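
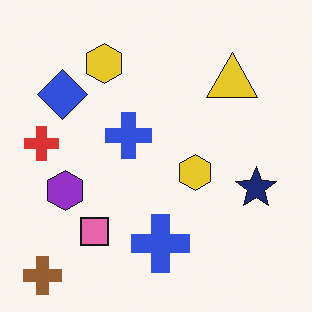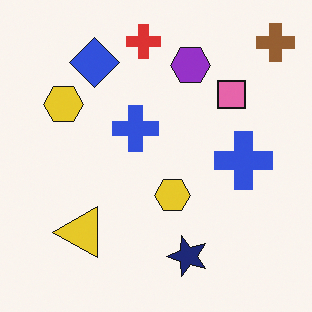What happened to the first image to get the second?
The second image is the first transposed (reflected across the top-left ↔ bottom-right diagonal).

Shapes have swapped their row and column positions — what was in the top-right is now in the bottom-left — a diagonal reflection.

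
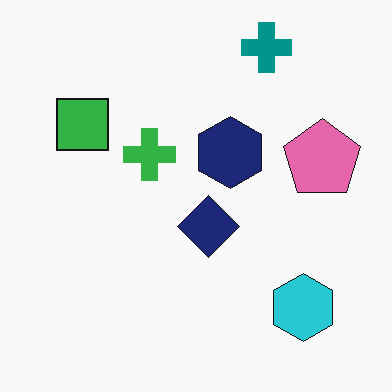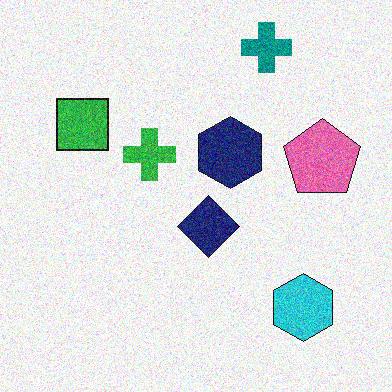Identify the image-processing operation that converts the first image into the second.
The second image is the first degraded with moderate additive noise.

Random speckle covers the whole image, including the flat background.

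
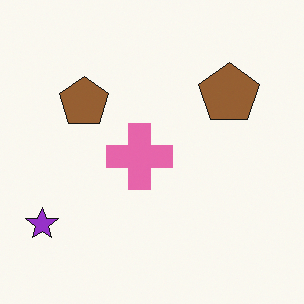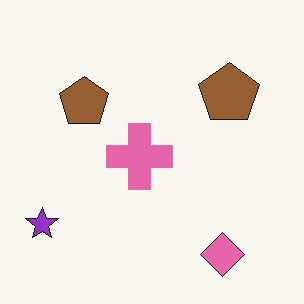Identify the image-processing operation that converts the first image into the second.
The second image is the first overlaid with an additional pink diamond.

A pink diamond appears in the second image that is absent from the first.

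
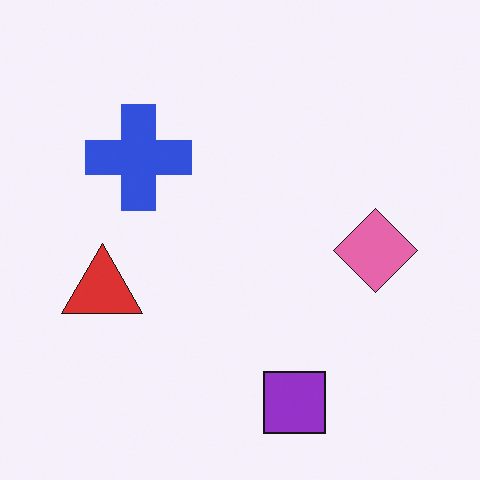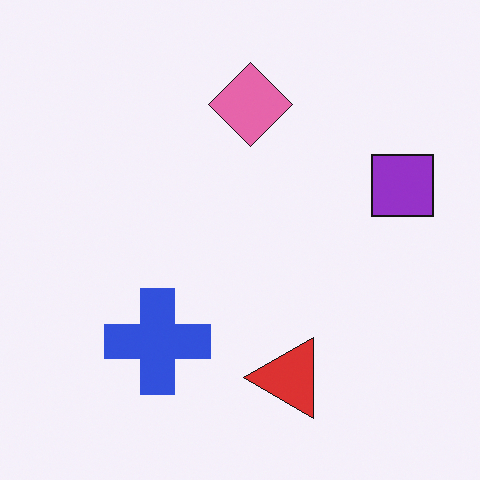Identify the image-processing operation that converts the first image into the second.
It was rotated 90° counter-clockwise.

The purple square sits in the bottom of the first image and the right of the second — consistent with a whole-image 90° counter-clockwise rotation.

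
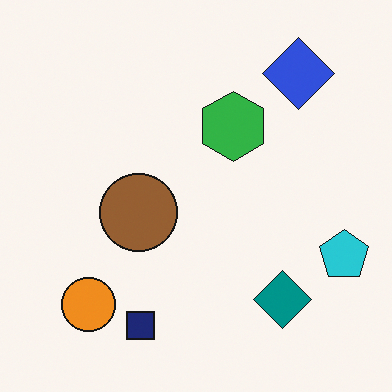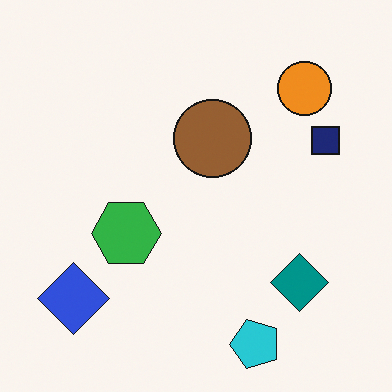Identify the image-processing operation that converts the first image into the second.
This is the original image transposed (reflected across the top-left ↔ bottom-right diagonal).

Shapes have swapped their row and column positions — what was in the top-right is now in the bottom-left — a diagonal reflection.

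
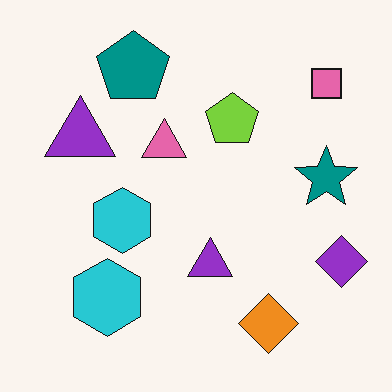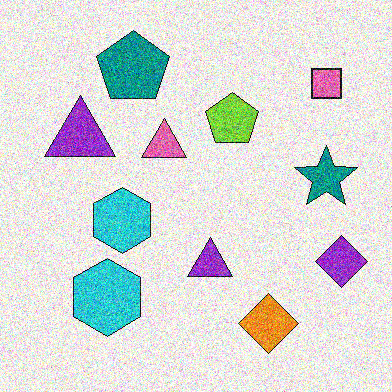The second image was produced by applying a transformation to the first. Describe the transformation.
Degraded with strong gaussian noise.

Random speckle covers the whole image, including the flat background.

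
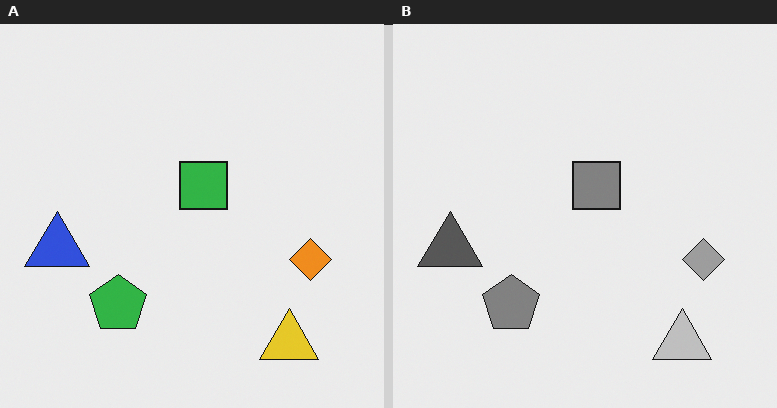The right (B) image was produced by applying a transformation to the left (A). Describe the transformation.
Converted to grayscale.

All color is removed — every shape is now a shade of grey.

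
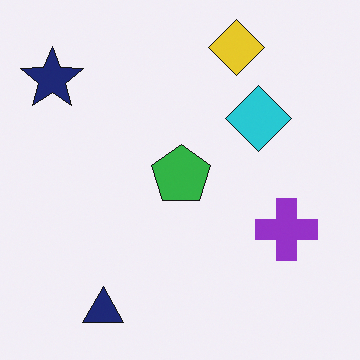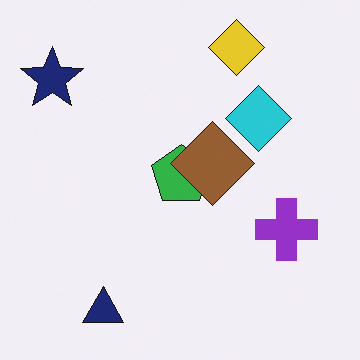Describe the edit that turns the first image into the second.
The second image is the first overlaid with an additional brown diamond.

A brown diamond appears in the second image that is absent from the first.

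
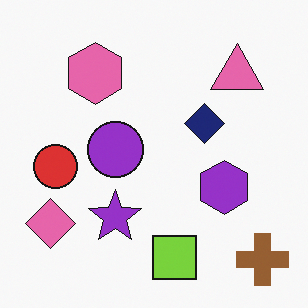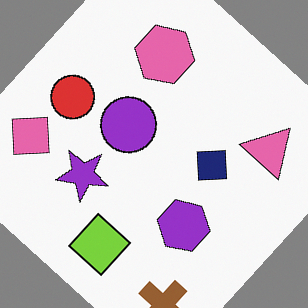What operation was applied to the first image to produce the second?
Rotated clockwise by a large amount — several tens of degrees.

Every shape is tilted by the same angle and the image corners show triangular fill wedges — a whole-image rotation by a non-right angle.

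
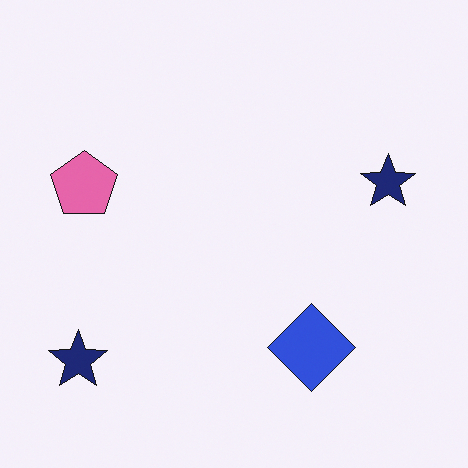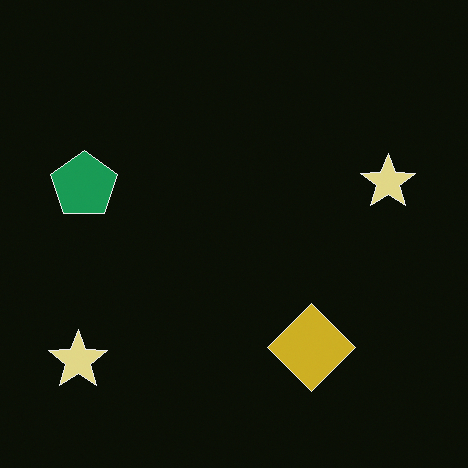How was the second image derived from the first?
The image was color-inverted (negative).

The light background has become dark and every shape's color is its complement — a photographic negative.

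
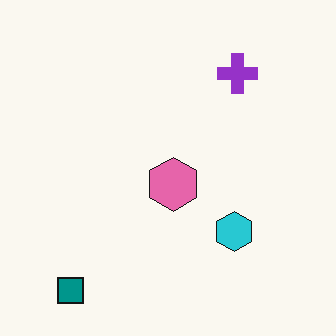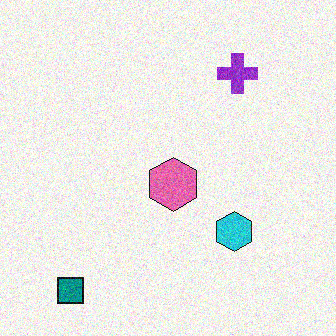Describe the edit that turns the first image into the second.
This is the original image degraded with moderate additive noise.

Random speckle covers the whole image, including the flat background.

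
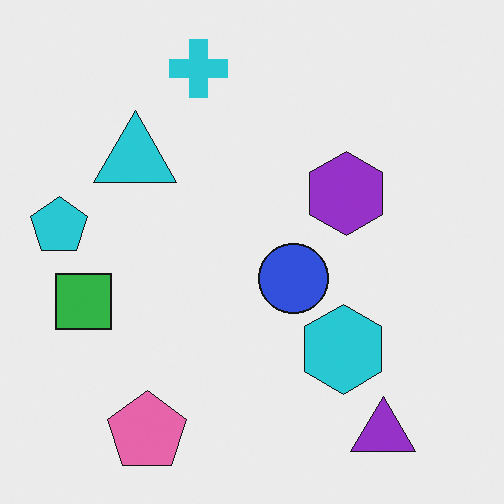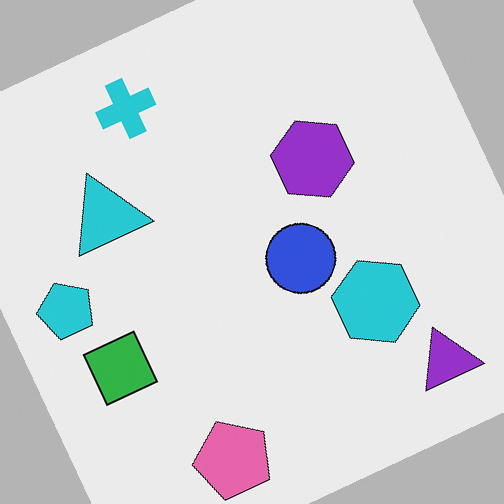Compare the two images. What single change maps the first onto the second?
The second image is the first rotated counter-clockwise by a clearly visible amount.

Every shape is tilted by the same angle and the image corners show triangular fill wedges — a whole-image rotation by a non-right angle.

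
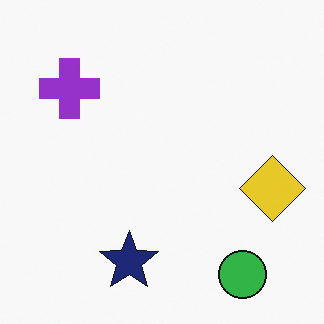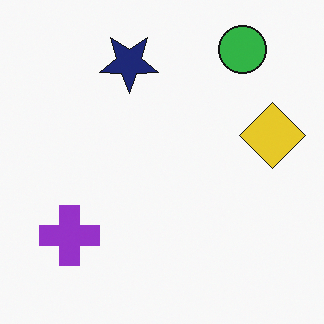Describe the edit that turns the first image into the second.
The image was flipped vertically (top ↔ bottom).

The green circle is in the bottom-right of the first image and the top-right of the second — shapes on opposite sides of the horizontal midline have swapped in a mirror flip.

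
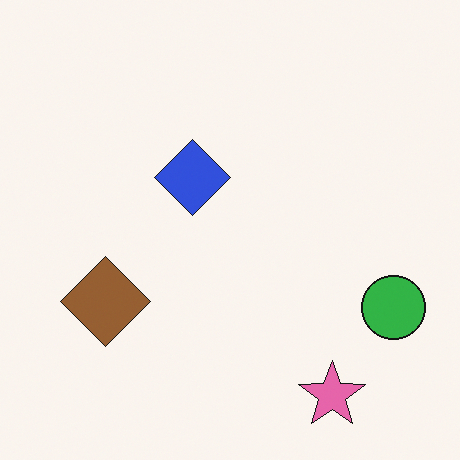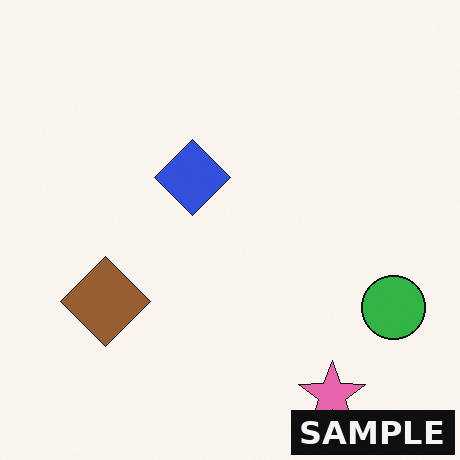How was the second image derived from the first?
The transformation is: watermarked with the text "SAMPLE" in the lower-right corner.

A dark label reading "SAMPLE" appears in the lower-right corner.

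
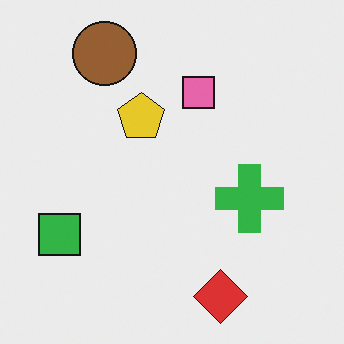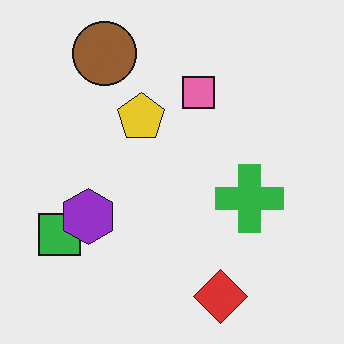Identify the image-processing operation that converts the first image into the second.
It was overlaid with an additional purple hexagon.

A purple hexagon appears in the second image that is absent from the first.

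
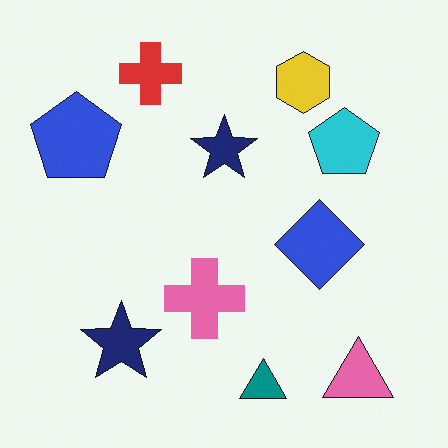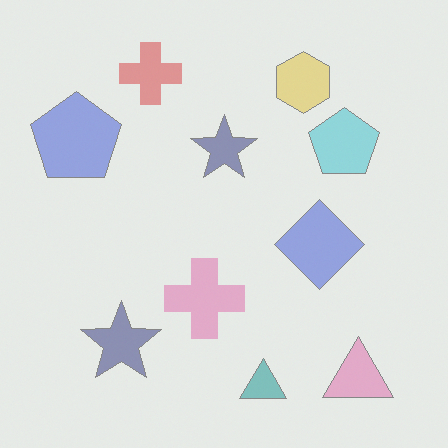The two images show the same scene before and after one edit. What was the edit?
It was washed out (contrast reduced).

Tones are pushed toward mid-grey across the whole image — a global contrast change.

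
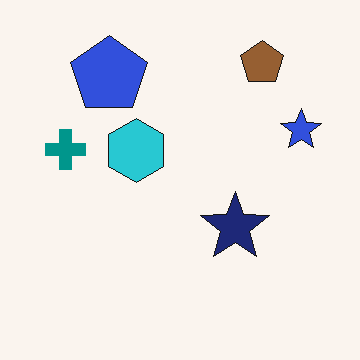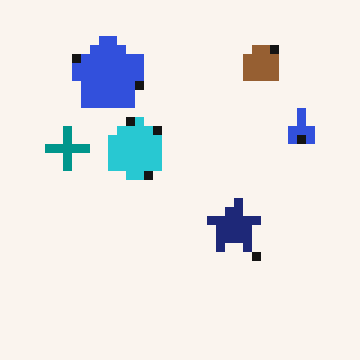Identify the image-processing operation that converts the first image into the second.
It was heavily pixelated into large blocks.

Shapes are reduced to large square blocks; fine edges and outlines are lost — a downscale-then-upscale (mosaic) effect.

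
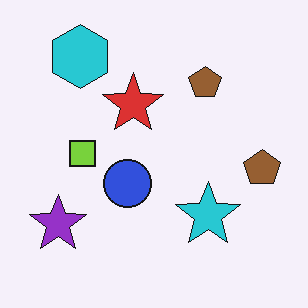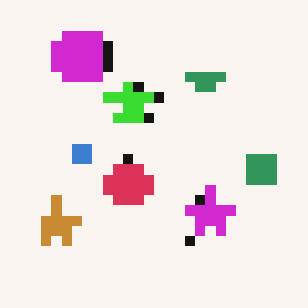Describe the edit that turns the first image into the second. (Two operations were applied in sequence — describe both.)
This is the original image hue-shifted noticeably, then coarsely pixelated.

Every shape's color has rotated by the same amount around the hue wheel — a uniform hue shift. Shapes are reduced to large square blocks; fine edges and outlines are lost — a downscale-then-upscale (mosaic) effect.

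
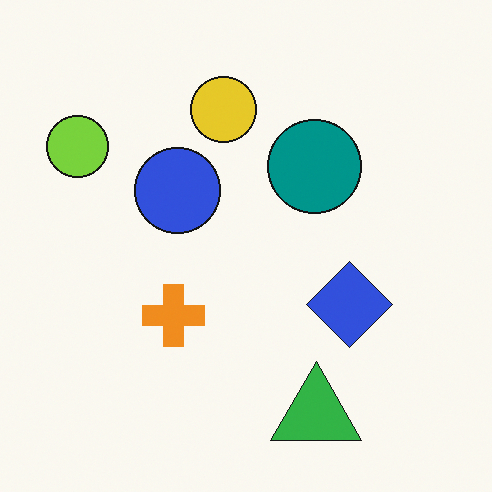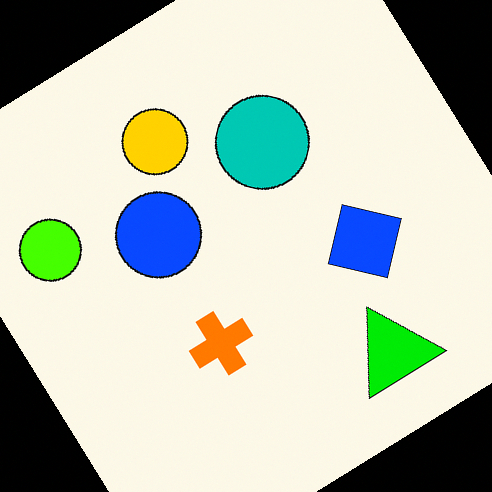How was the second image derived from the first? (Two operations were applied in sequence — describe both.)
This is the original image made much more vivid (saturation change), then rotated counter-clockwise by a large amount — several tens of degrees.

All colors are more vivid — a global saturation change. Every shape is tilted by the same angle and the image corners show triangular fill wedges — a whole-image rotation by a non-right angle.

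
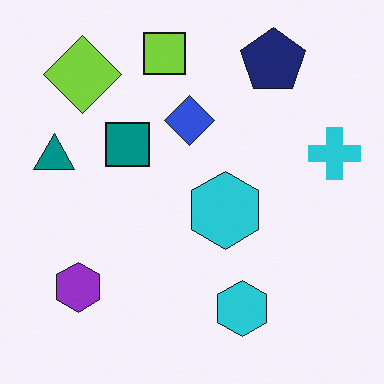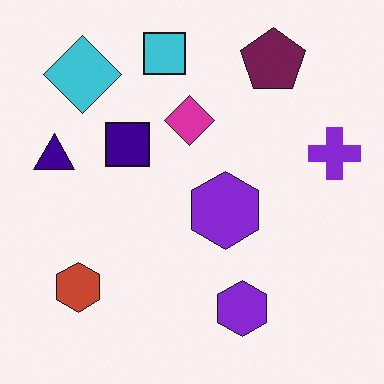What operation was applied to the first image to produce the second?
It was hue-shifted by a moderate amount.

Every shape's color has rotated by the same amount around the hue wheel — a uniform hue shift.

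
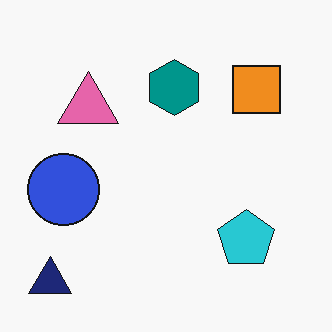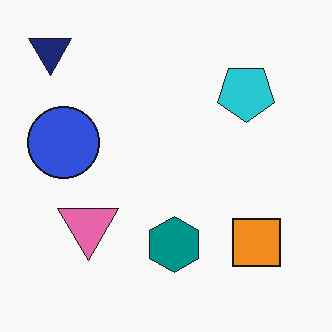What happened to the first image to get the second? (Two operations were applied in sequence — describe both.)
The transformation is: flipped vertically (top ↔ bottom), then given moderate JPEG compression.

The navy triangle is in the bottom-left of the first image and the top-left of the second — shapes on opposite sides of the horizontal midline have swapped in a mirror flip. Blocky 8×8 compression artifacts appear around shape edges and the flat background shows ringing — characteristic JPEG degradation.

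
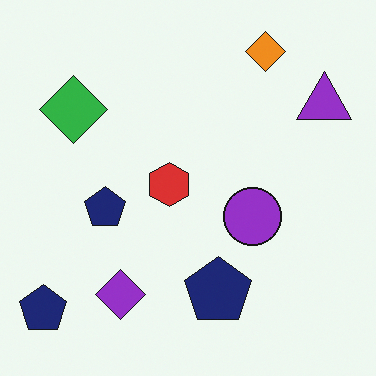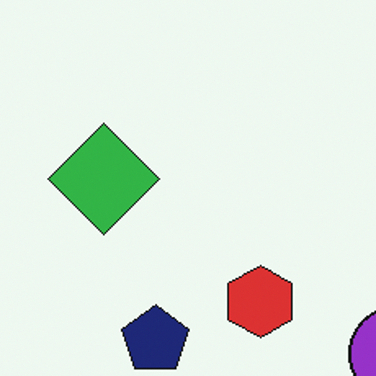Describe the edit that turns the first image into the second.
Cropped to a noticeably smaller region and rescaled.

The visible shapes are larger and the field of view is narrower; shapes near the original edges may be partly or wholly outside the frame — a crop-and-rescale.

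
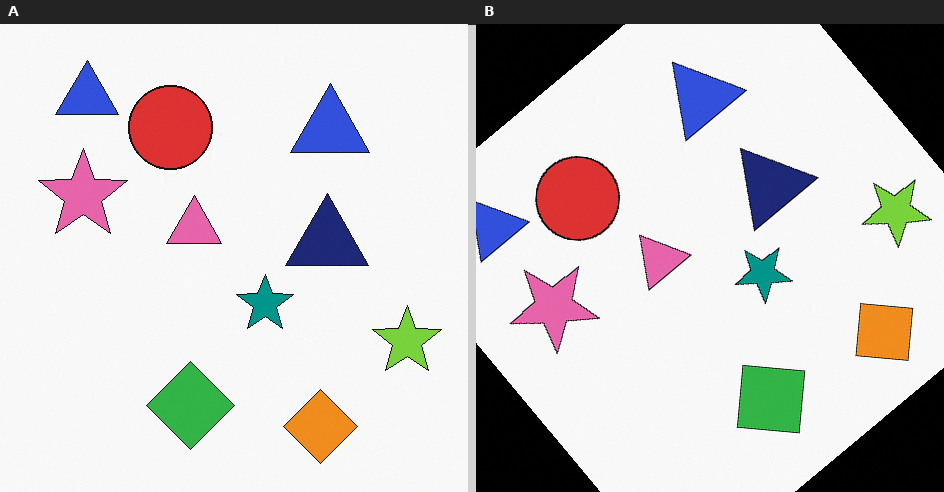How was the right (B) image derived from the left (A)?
The right (B) image is the left (A) rotated counter-clockwise by a large amount — several tens of degrees.

Every shape is tilted by the same angle and the image corners show triangular fill wedges — a whole-image rotation by a non-right angle.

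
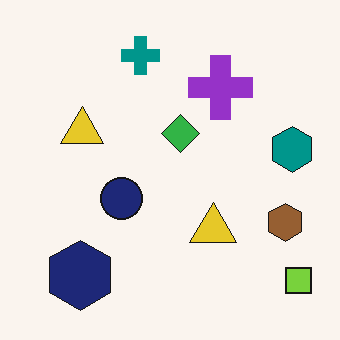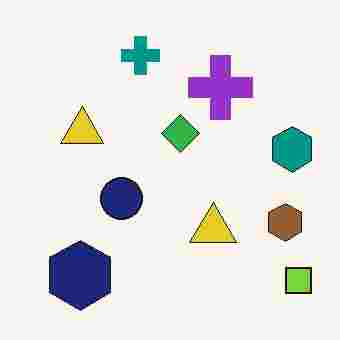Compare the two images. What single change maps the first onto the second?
The transformation is: heavily JPEG-compressed with obvious blocking artifacts.

Blocky 8×8 compression artifacts appear around shape edges and the flat background shows ringing — characteristic JPEG degradation.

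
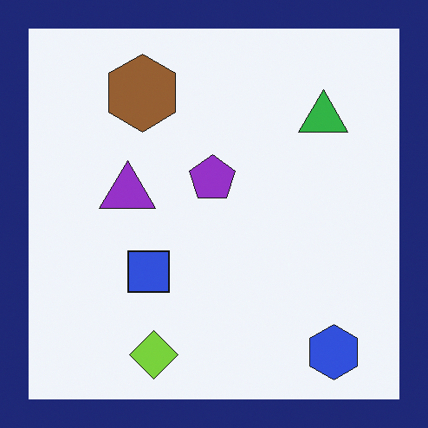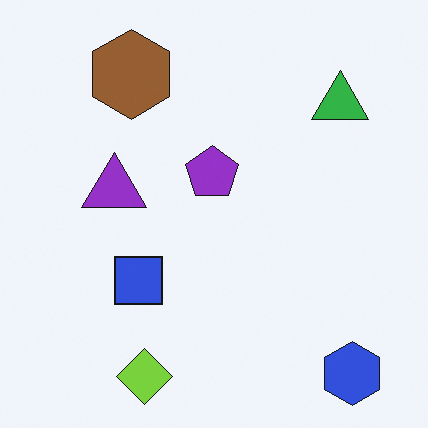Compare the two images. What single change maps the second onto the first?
It was framed with a navy border.

A solid navy frame runs around the edge of the first image, with the content slightly shrunk inside it.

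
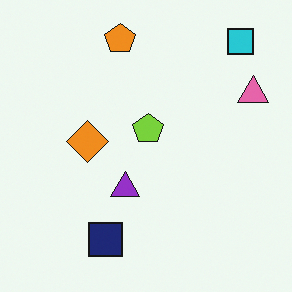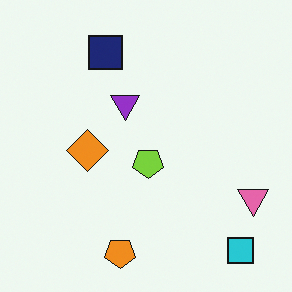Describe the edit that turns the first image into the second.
This is the original image flipped vertically (top ↔ bottom).

The orange pentagon is in the top of the first image and the bottom of the second — shapes on opposite sides of the horizontal midline have swapped in a mirror flip.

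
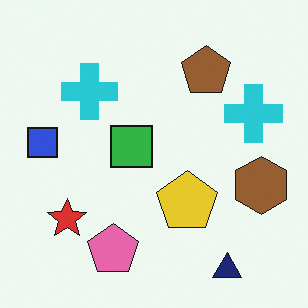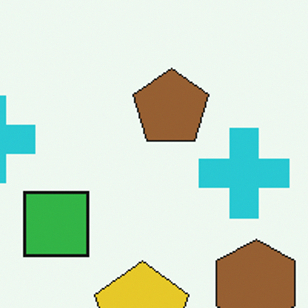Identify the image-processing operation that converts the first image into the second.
The transformation is: cropped slightly and scaled back up.

The visible shapes are larger and the field of view is narrower; shapes near the original edges may be partly or wholly outside the frame — a crop-and-rescale.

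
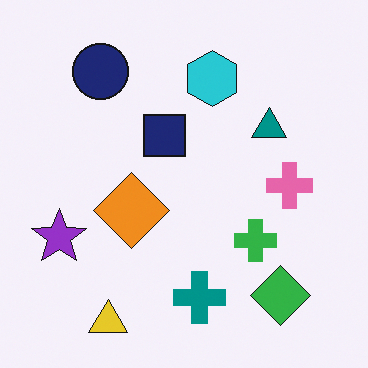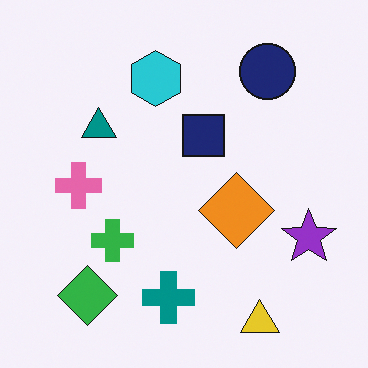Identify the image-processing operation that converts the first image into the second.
It was flipped horizontally (left ↔ right).

The purple star is in the left of the first image and the right of the second — shapes on opposite sides of the vertical midline have swapped in a mirror flip.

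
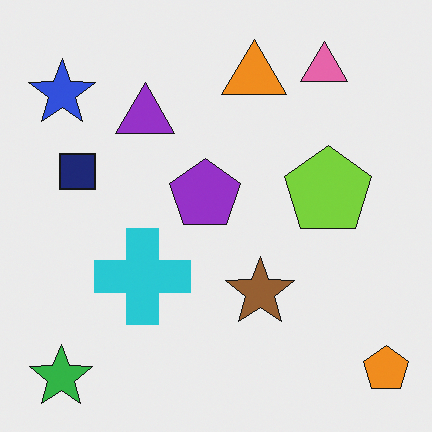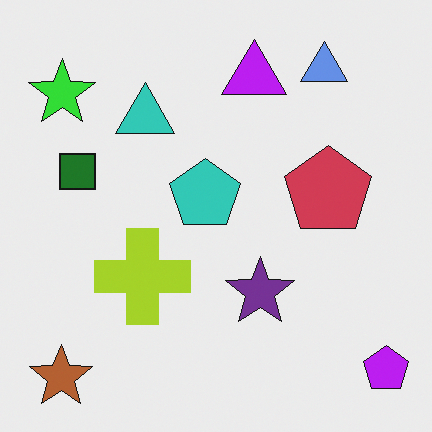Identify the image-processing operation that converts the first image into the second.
The image was hue-shifted by a large amount.

Every shape's color has rotated by the same amount around the hue wheel — a uniform hue shift.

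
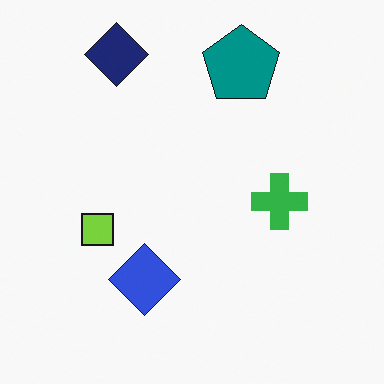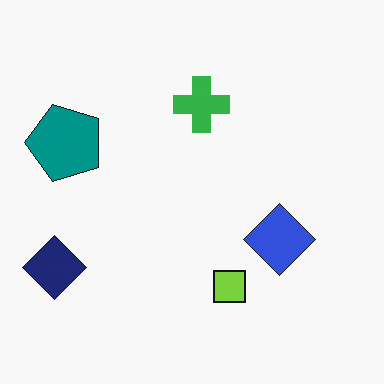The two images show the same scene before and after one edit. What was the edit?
It was rotated 90° counter-clockwise.

The navy diamond sits in the top-left of the first image and the bottom-left of the second — consistent with a whole-image 90° counter-clockwise rotation.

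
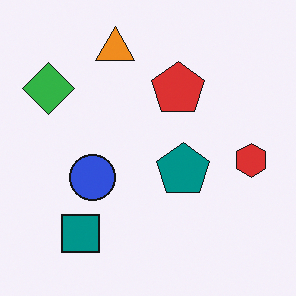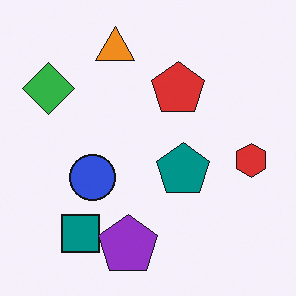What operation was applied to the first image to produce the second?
The transformation is: overlaid with an additional purple pentagon.

A purple pentagon appears in the second image that is absent from the first.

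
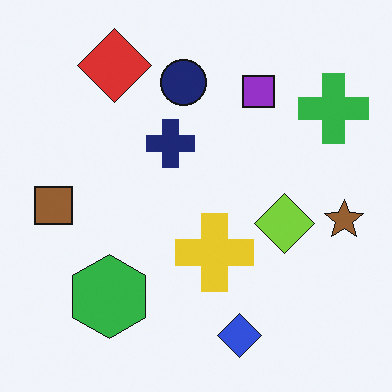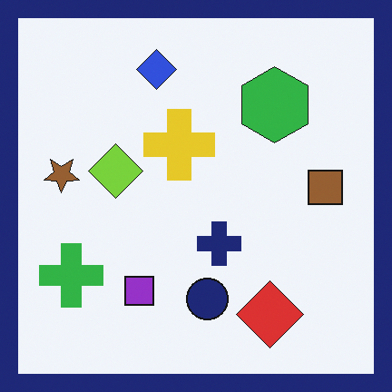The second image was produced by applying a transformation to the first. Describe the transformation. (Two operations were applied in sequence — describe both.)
The image was rotated 180°, then framed with a navy border.

The green cross sits in the top-right of the first image and the bottom-left of the second — consistent with a whole-image 180° rotation. A solid navy frame runs around the edge of the second image, with the content slightly shrunk inside it.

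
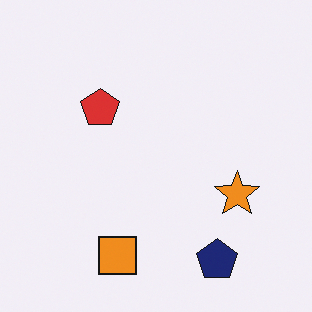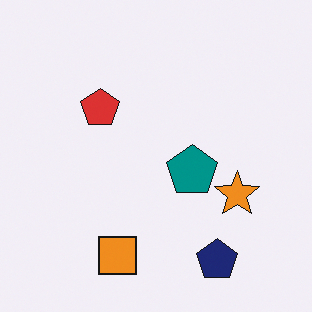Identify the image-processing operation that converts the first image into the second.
It was overlaid with an additional teal pentagon.

A teal pentagon appears in the second image that is absent from the first.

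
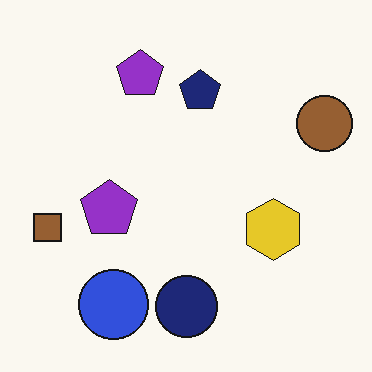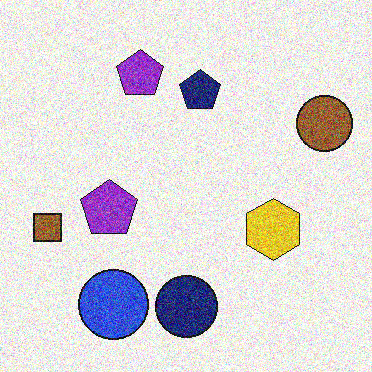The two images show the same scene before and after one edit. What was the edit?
The image was degraded with strong gaussian noise.

Random speckle covers the whole image, including the flat background.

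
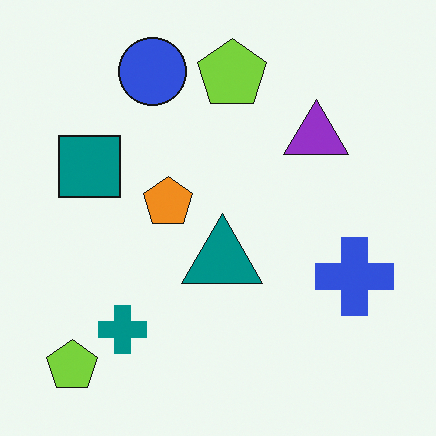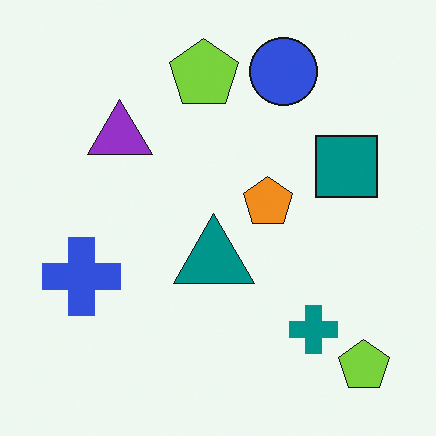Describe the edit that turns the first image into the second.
Flipped horizontally (left ↔ right).

The blue cross is in the right of the first image and the left of the second — shapes on opposite sides of the vertical midline have swapped in a mirror flip.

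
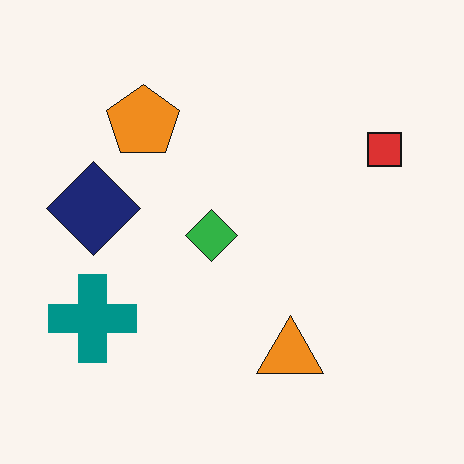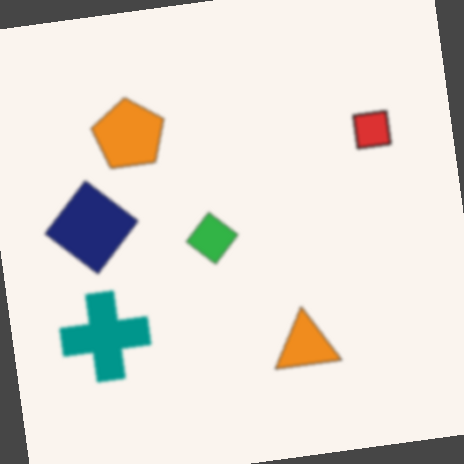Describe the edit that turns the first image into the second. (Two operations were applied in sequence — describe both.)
It was lightly blurred, then rotated counter-clockwise by a few degrees.

Shape edges and outlines are uniformly softened across the whole image. Every shape is tilted by the same angle and the image corners show triangular fill wedges — a whole-image rotation by a non-right angle.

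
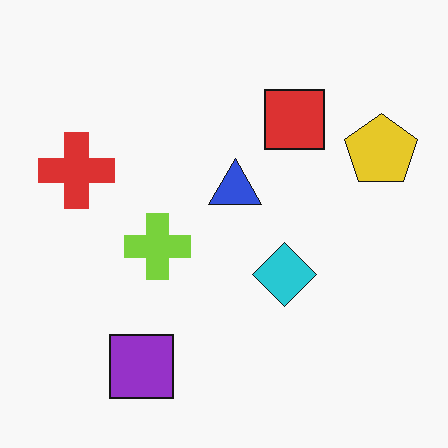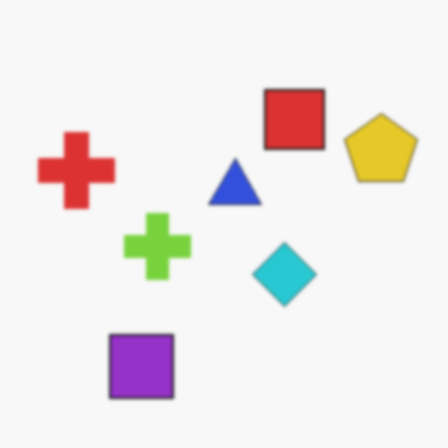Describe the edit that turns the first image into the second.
This is the original image slightly softened.

Shape edges and outlines are uniformly softened across the whole image.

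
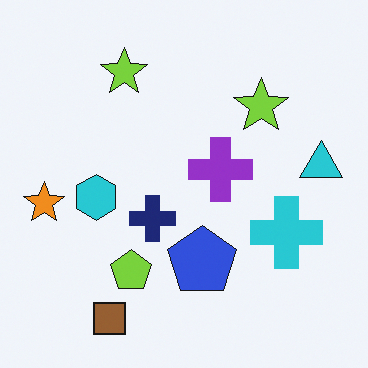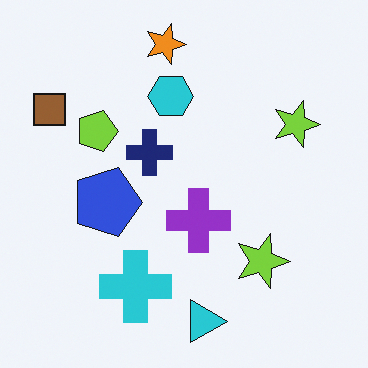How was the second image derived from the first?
The image was rotated 90° clockwise.

The brown square sits in the bottom-left of the first image and the top-left of the second — consistent with a whole-image 90° clockwise rotation.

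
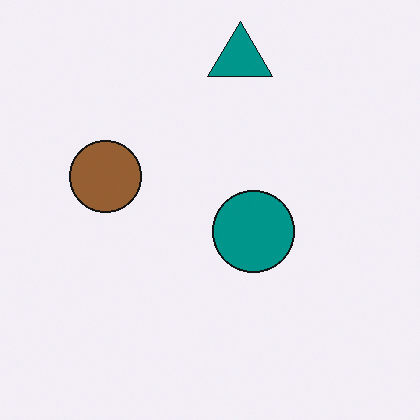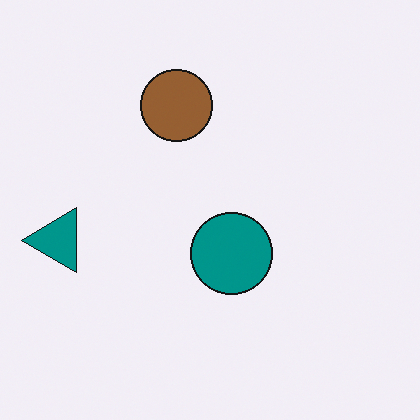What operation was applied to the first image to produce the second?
The second image is the first transposed (reflected across the top-left ↔ bottom-right diagonal).

Shapes have swapped their row and column positions — what was in the top-right is now in the bottom-left — a diagonal reflection.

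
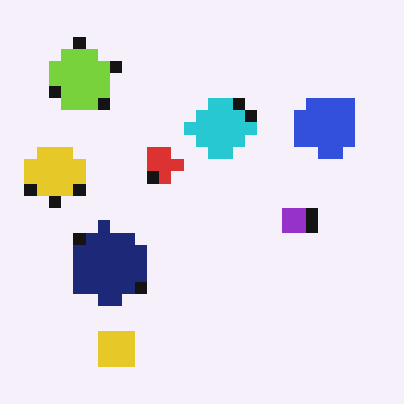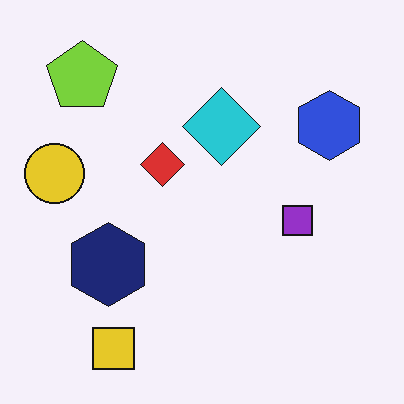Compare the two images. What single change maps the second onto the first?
Heavily pixelated into large blocks.

Shapes are reduced to large square blocks; fine edges and outlines are lost — a downscale-then-upscale (mosaic) effect.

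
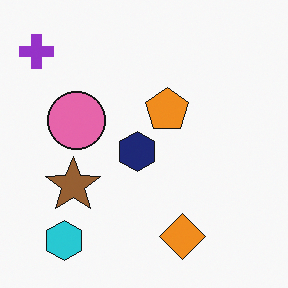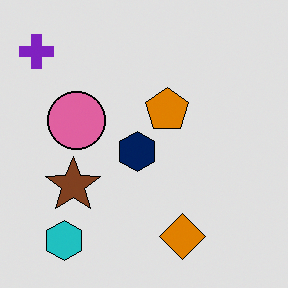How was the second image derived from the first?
It was posterized to a reduced palette.

Each flat color has snapped to a coarser quantized level — most visibly, the near-white background has dropped to a flat grey.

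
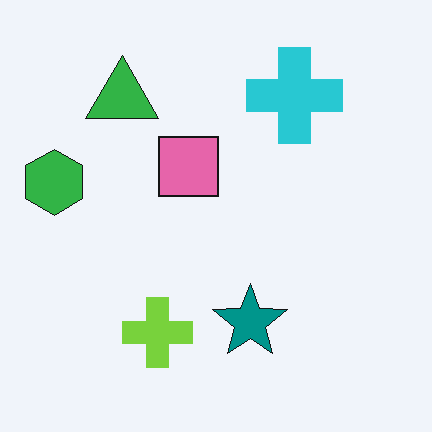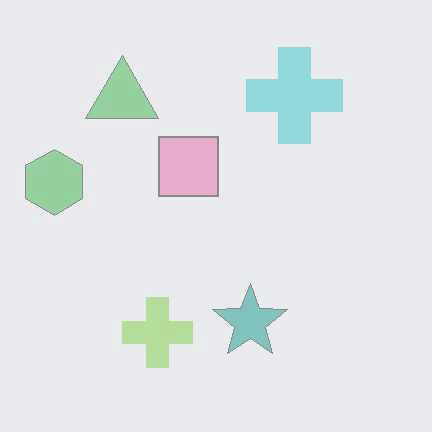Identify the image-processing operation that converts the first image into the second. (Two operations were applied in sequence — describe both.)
The second image is the first heavily JPEG-compressed with obvious blocking artifacts, then washed out (contrast reduced).

Blocky 8×8 compression artifacts appear around shape edges and the flat background shows ringing — characteristic JPEG degradation. Tones are pushed toward mid-grey across the whole image — a global contrast change.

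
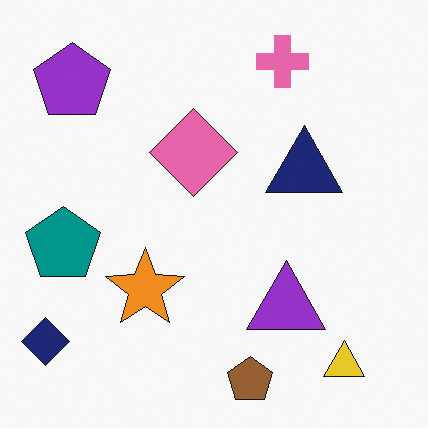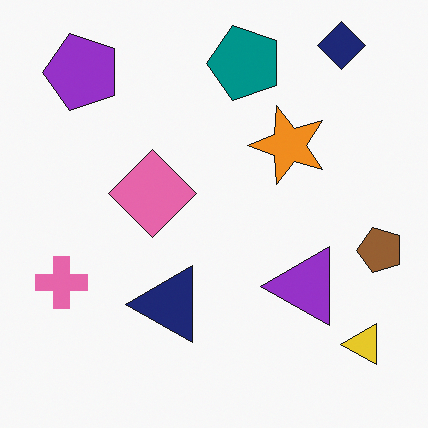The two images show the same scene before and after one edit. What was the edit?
This is the original image transposed (reflected across the top-left ↔ bottom-right diagonal).

Shapes have swapped their row and column positions — what was in the top-right is now in the bottom-left — a diagonal reflection.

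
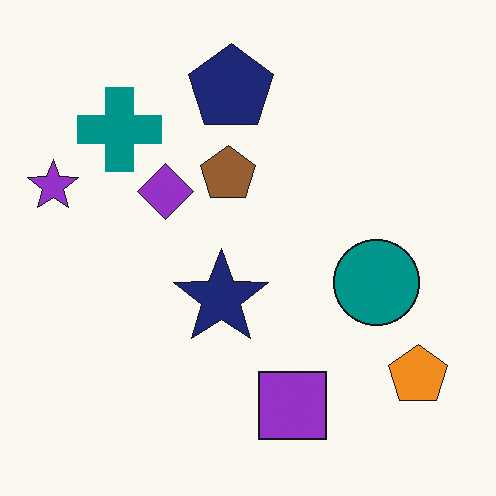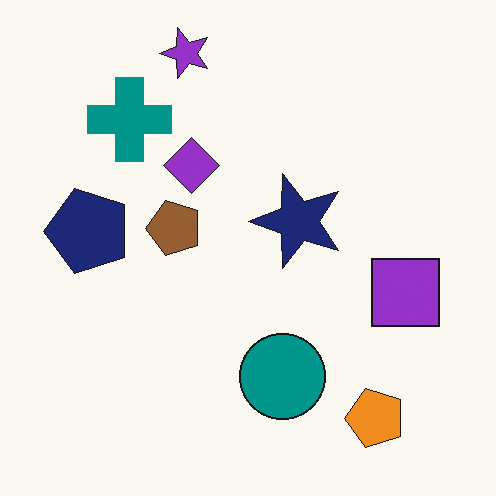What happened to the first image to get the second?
The image was transposed (reflected across the top-left ↔ bottom-right diagonal).

Shapes have swapped their row and column positions — what was in the top-right is now in the bottom-left — a diagonal reflection.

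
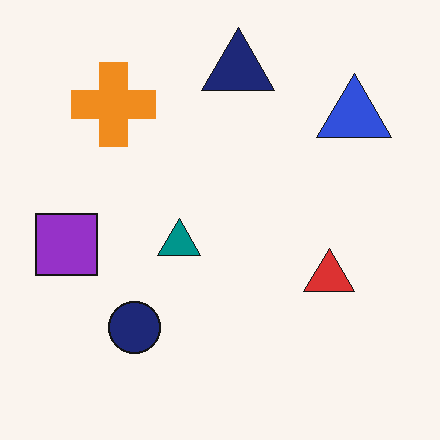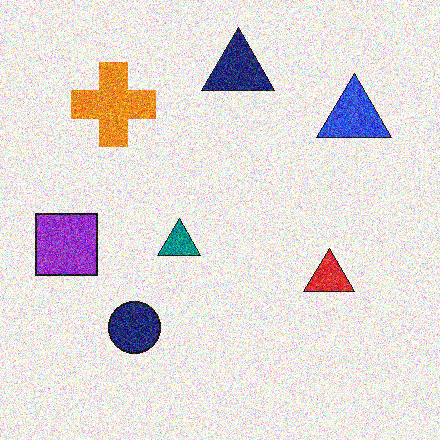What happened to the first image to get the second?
The second image is the first degraded with a thick layer of grain.

Random speckle covers the whole image, including the flat background.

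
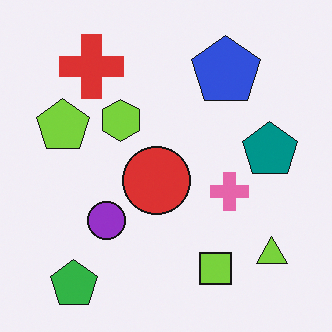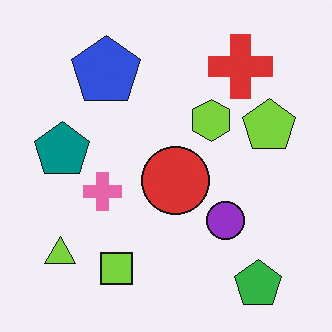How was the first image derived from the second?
The transformation is: flipped horizontally (left ↔ right).

The lime triangle is in the bottom-left of the second image and the bottom-right of the first — shapes on opposite sides of the vertical midline have swapped in a mirror flip.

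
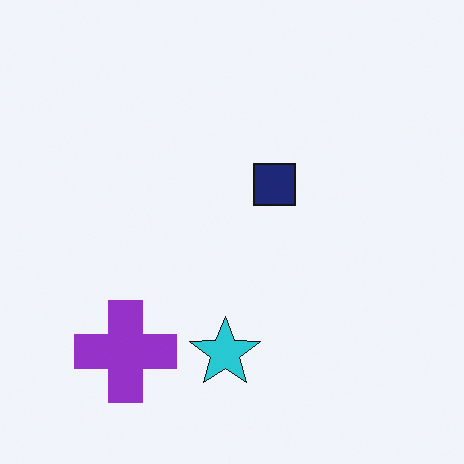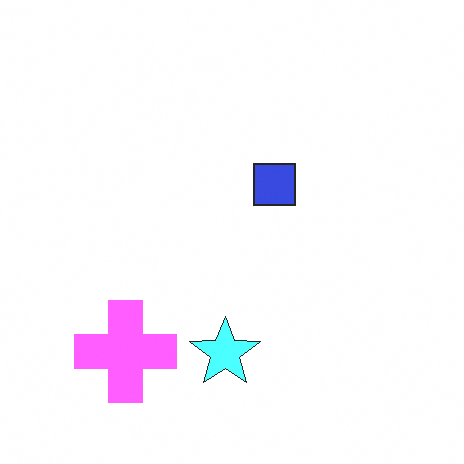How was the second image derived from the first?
The transformation is: noticeably brightened.

Every pixel — background and shapes alike — is uniformly brightened.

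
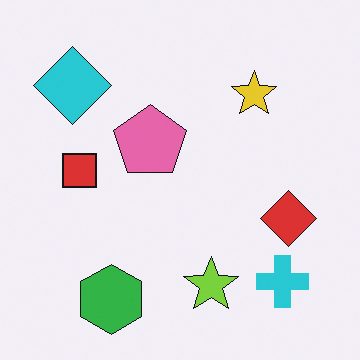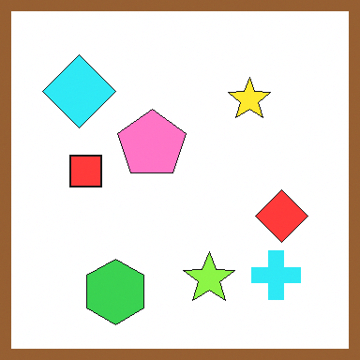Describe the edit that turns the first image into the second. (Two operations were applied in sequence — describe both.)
The transformation is: slightly brightened, then framed with a brown border.

Every pixel — background and shapes alike — is uniformly brightened. A solid brown frame runs around the edge of the second image, with the content slightly shrunk inside it.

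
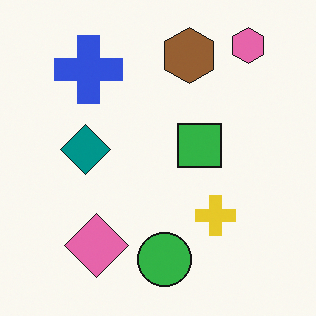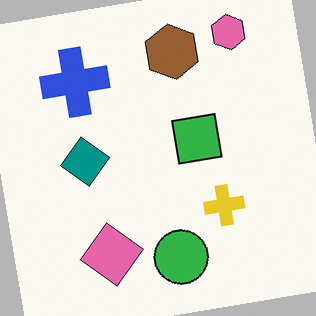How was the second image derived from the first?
This is the original image rotated counter-clockwise by a small amount.

Every shape is tilted by the same angle and the image corners show triangular fill wedges — a whole-image rotation by a non-right angle.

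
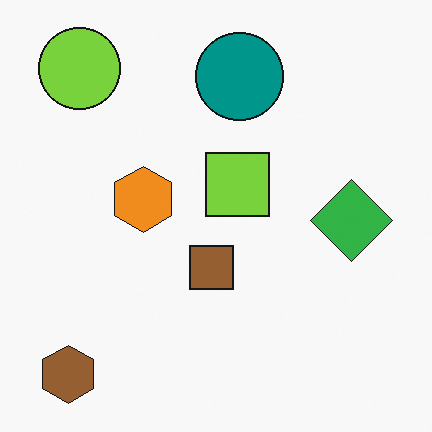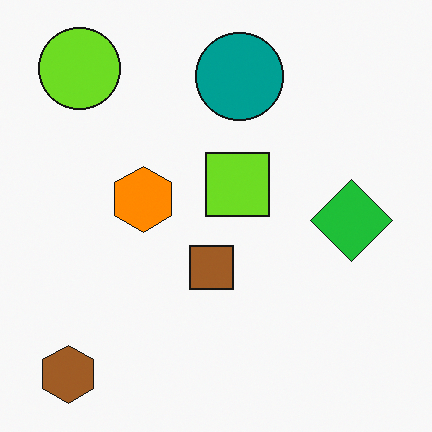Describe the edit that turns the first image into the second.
It was slightly oversaturated.

All colors are more vivid — a global saturation change.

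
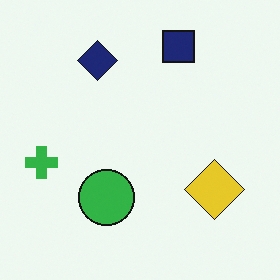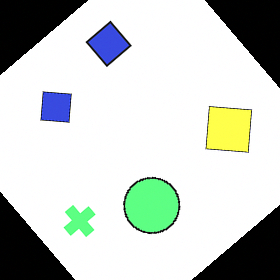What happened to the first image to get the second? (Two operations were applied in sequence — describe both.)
The image was substantially brightened, then rotated counter-clockwise by a large amount — several tens of degrees.

Every pixel — background and shapes alike — is uniformly brightened. Every shape is tilted by the same angle and the image corners show triangular fill wedges — a whole-image rotation by a non-right angle.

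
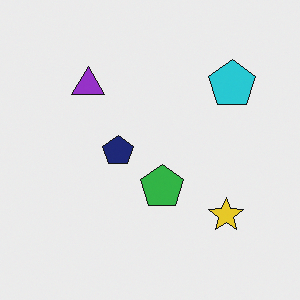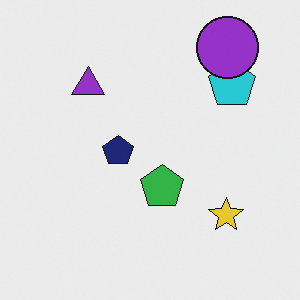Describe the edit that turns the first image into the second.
It was overlaid with an additional purple circle.

A purple circle appears in the second image that is absent from the first.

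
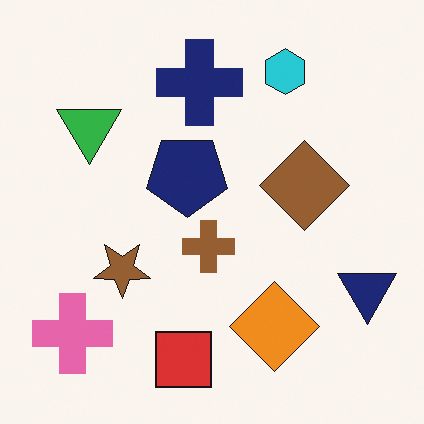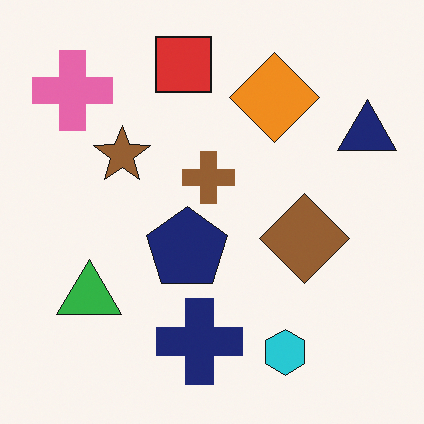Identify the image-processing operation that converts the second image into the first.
This is the original image flipped vertically (top ↔ bottom).

The red square is in the top of the second image and the bottom of the first — shapes on opposite sides of the horizontal midline have swapped in a mirror flip.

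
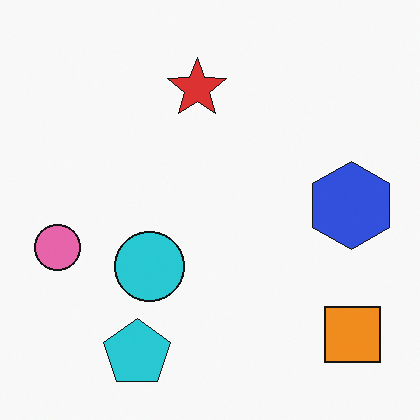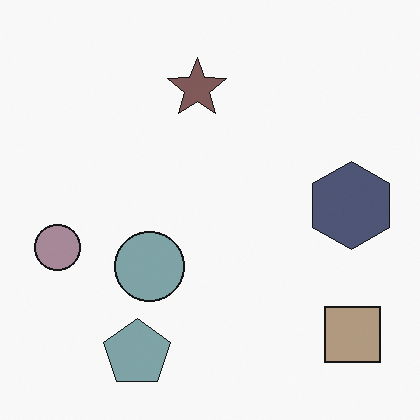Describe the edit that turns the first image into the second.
The transformation is: heavily desaturated.

All colors are more muted and greyish — a global saturation change.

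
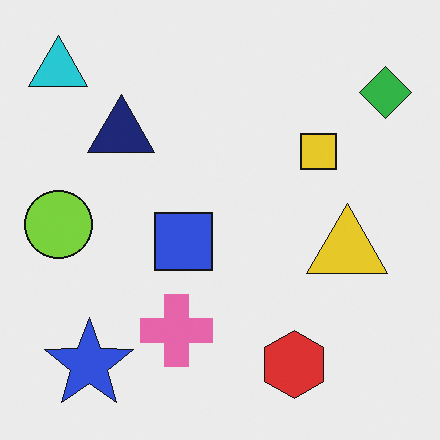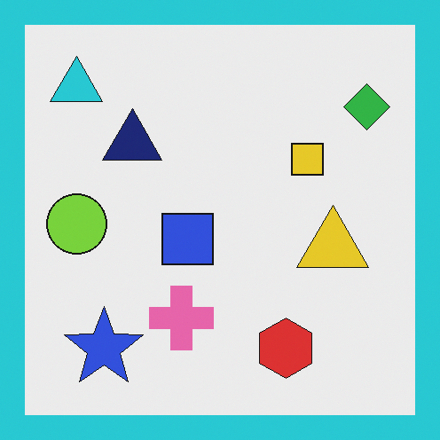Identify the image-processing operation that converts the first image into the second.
The second image is the first framed with a cyan border.

A solid cyan frame runs around the edge of the second image, with the content slightly shrunk inside it.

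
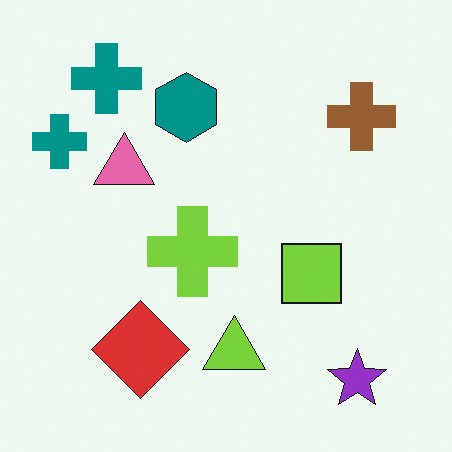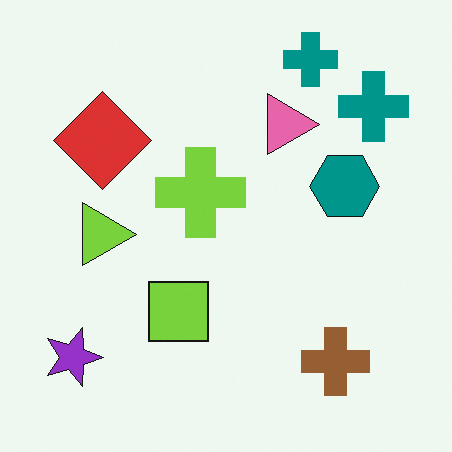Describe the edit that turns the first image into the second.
This is the original image rotated 90° clockwise.

The purple star sits in the bottom-right of the first image and the bottom-left of the second — consistent with a whole-image 90° clockwise rotation.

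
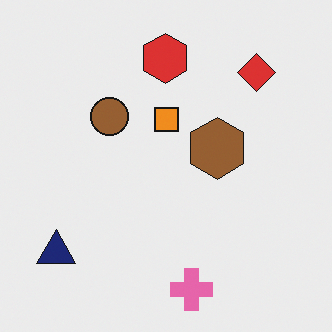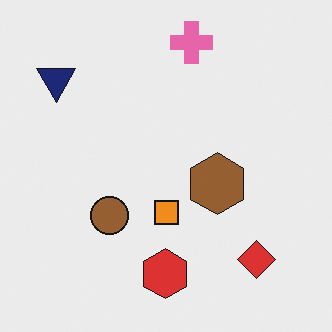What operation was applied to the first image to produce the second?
The transformation is: flipped vertically (top ↔ bottom).

The pink cross is in the bottom of the first image and the top of the second — shapes on opposite sides of the horizontal midline have swapped in a mirror flip.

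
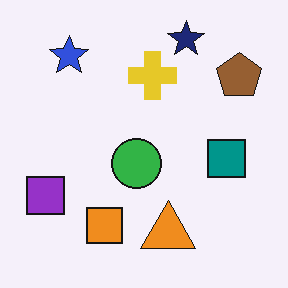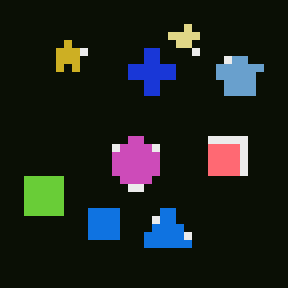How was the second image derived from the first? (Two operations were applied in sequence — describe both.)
Color-inverted (negative), then pixelated into visible square blocks.

The light background has become dark and every shape's color is its complement — a photographic negative. Shapes are reduced to large square blocks; fine edges and outlines are lost — a downscale-then-upscale (mosaic) effect.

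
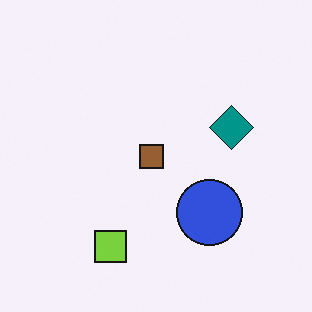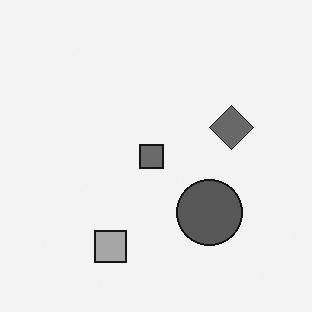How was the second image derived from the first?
Converted to grayscale.

All color is removed — every shape is now a shade of grey.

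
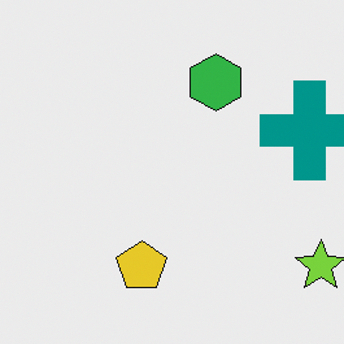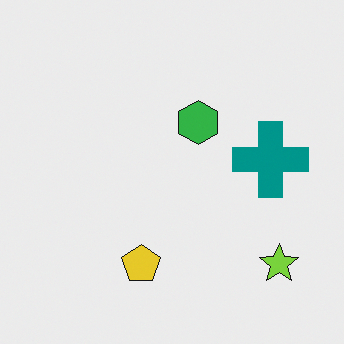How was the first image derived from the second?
The first image is the second cropped slightly and scaled back up.

The visible shapes are larger and the field of view is narrower; shapes near the original edges may be partly or wholly outside the frame — a crop-and-rescale.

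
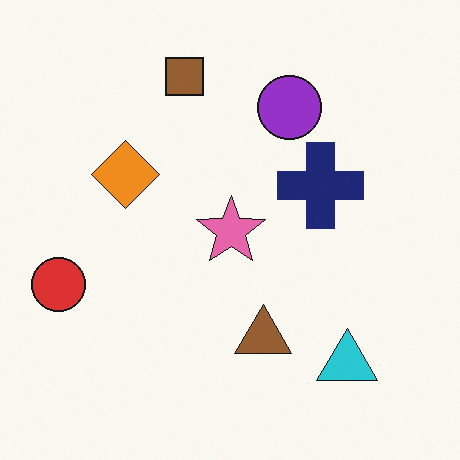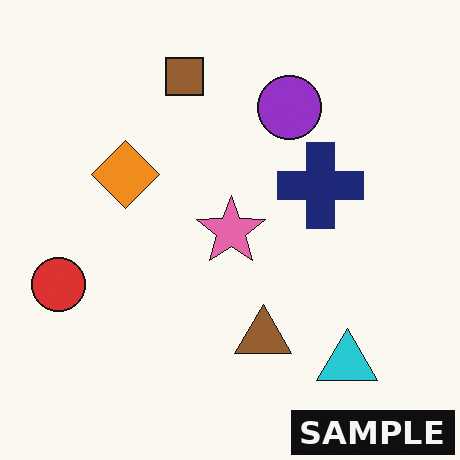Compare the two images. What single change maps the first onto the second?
It was watermarked with the text "SAMPLE" in the lower-right corner.

A dark label reading "SAMPLE" appears in the lower-right corner.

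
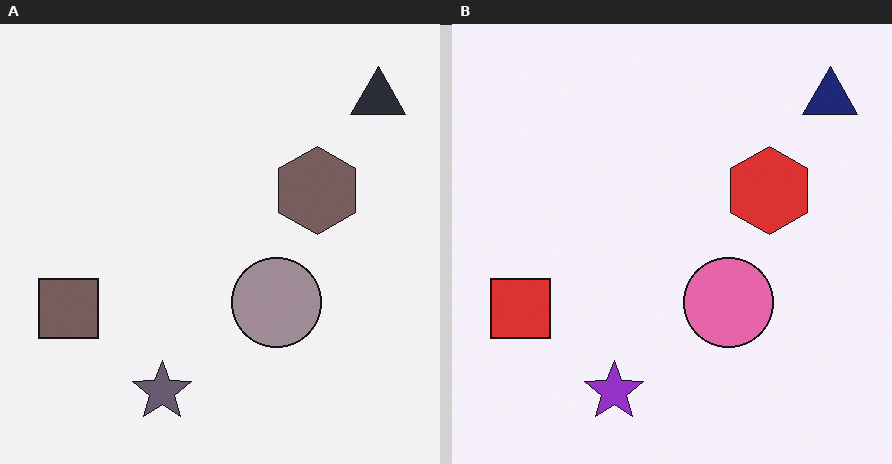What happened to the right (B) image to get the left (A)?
The left (A) image is the right (B) made much more muted (saturation change).

All colors are more muted and greyish — a global saturation change.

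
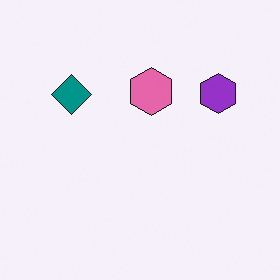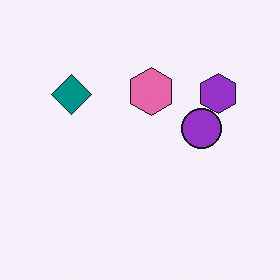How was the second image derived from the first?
The image was overlaid with an additional purple circle.

A purple circle appears in the second image that is absent from the first.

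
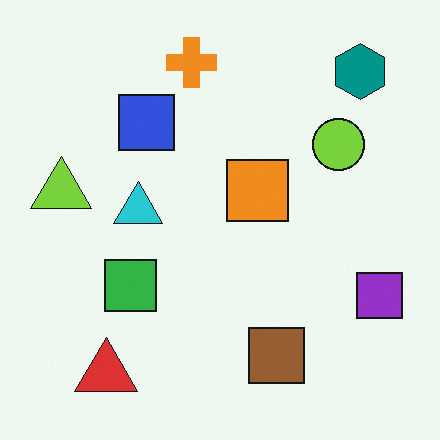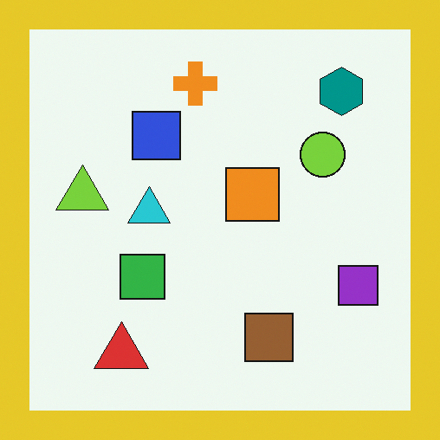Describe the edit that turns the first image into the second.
The second image is the first framed with a yellow border.

A solid yellow frame runs around the edge of the second image, with the content slightly shrunk inside it.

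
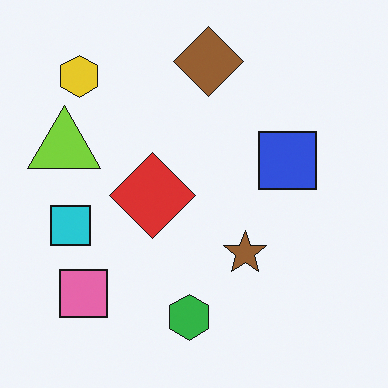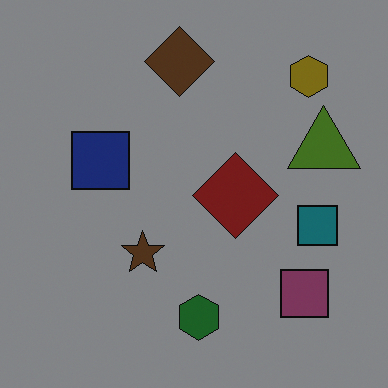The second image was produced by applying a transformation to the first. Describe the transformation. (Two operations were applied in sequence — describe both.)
Flipped horizontally (left ↔ right), then darkened a lot.

The lime triangle is in the left of the first image and the right of the second — shapes on opposite sides of the vertical midline have swapped in a mirror flip. Every pixel — background and shapes alike — is uniformly darkened.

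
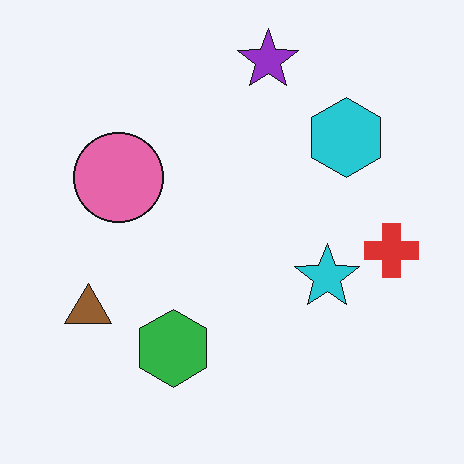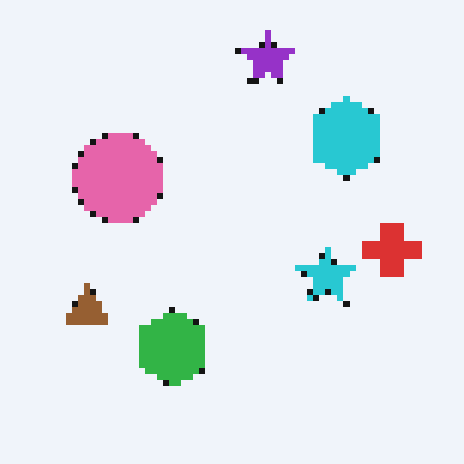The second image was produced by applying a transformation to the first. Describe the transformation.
This is the original image pixelated into visible square blocks.

Shapes are reduced to large square blocks; fine edges and outlines are lost — a downscale-then-upscale (mosaic) effect.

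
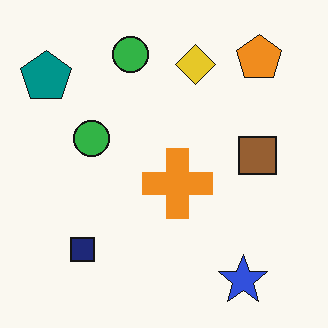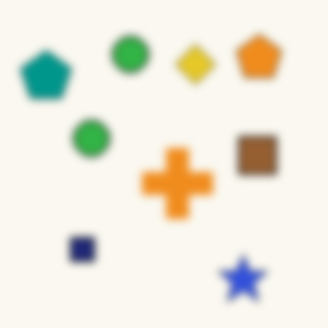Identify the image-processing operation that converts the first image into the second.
The second image is the first noticeably gaussian-blurred.

Shape edges and outlines are uniformly softened across the whole image.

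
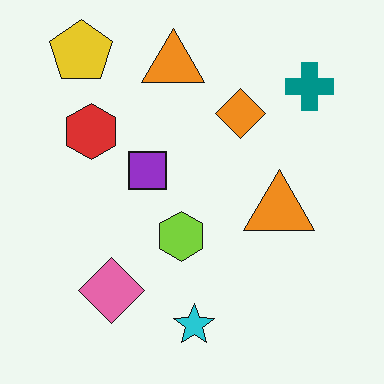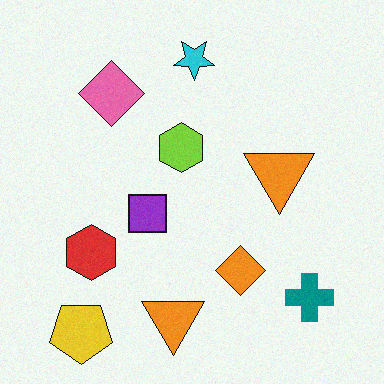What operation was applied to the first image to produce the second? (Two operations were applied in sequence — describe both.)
The image was degraded with light additive noise, then flipped vertically (top ↔ bottom).

Random speckle covers the whole image, including the flat background. The yellow pentagon is in the top-left of the first image and the bottom-left of the second — shapes on opposite sides of the horizontal midline have swapped in a mirror flip.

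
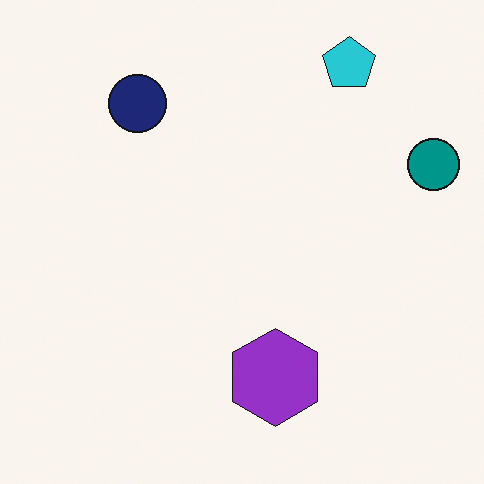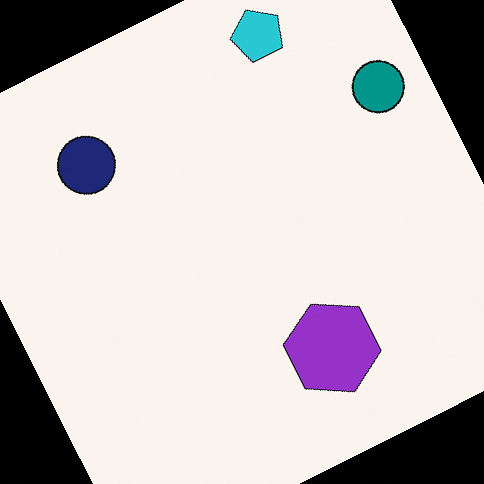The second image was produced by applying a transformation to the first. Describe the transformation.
Rotated counter-clockwise by a clearly visible amount.

Every shape is tilted by the same angle and the image corners show triangular fill wedges — a whole-image rotation by a non-right angle.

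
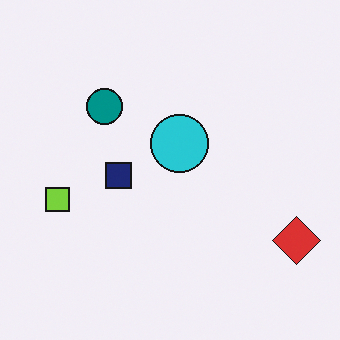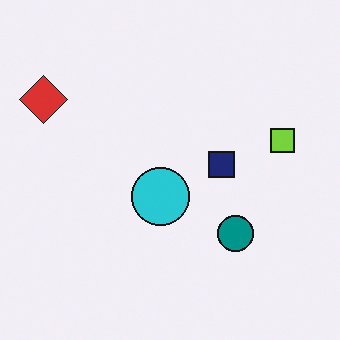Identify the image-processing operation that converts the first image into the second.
Rotated 180°.

The red diamond sits in the bottom-right of the first image and the top-left of the second — consistent with a whole-image 180° rotation.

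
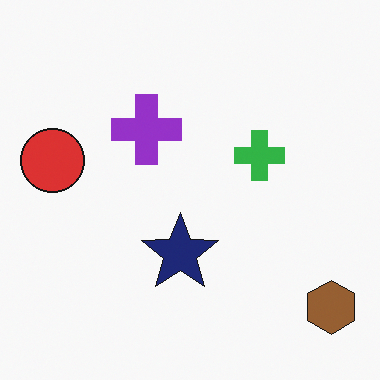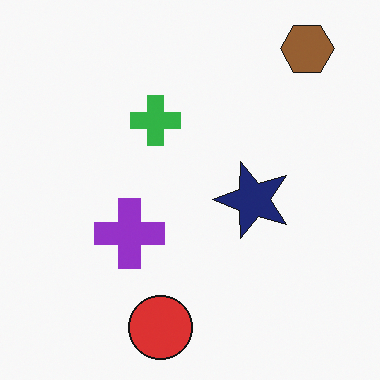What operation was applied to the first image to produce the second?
The transformation is: rotated 90° counter-clockwise.

The brown hexagon sits in the bottom-right of the first image and the top-right of the second — consistent with a whole-image 90° counter-clockwise rotation.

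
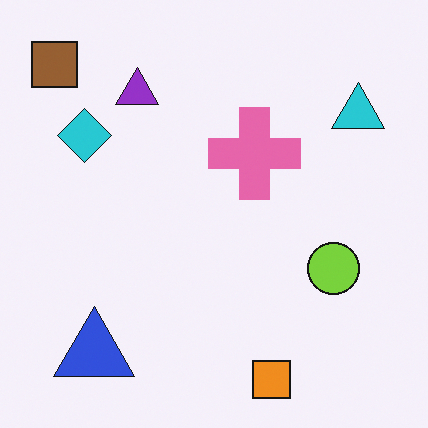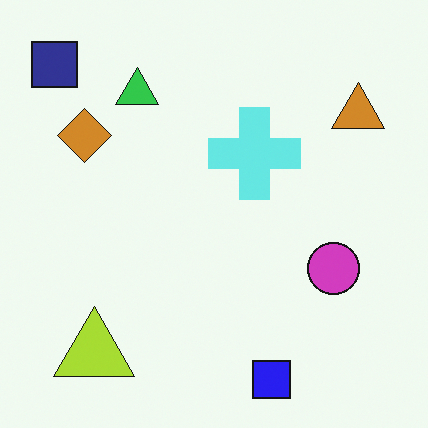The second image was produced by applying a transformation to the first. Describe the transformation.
It was hue-shifted by a large amount.

Every shape's color has rotated by the same amount around the hue wheel — a uniform hue shift.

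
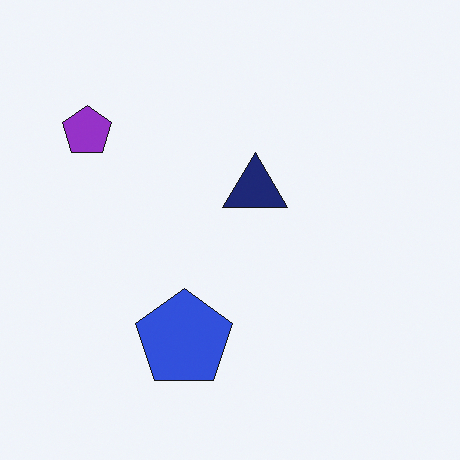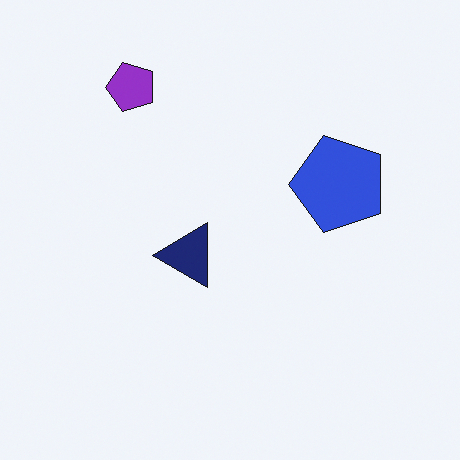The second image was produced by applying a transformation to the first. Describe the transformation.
The transformation is: transposed (reflected across the top-left ↔ bottom-right diagonal).

Shapes have swapped their row and column positions — what was in the top-right is now in the bottom-left — a diagonal reflection.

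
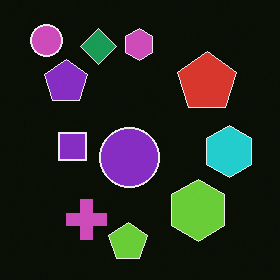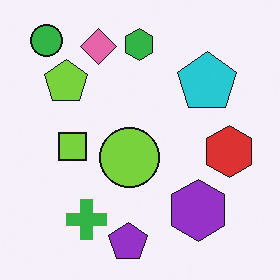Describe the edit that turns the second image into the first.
The transformation is: color-inverted (negative).

The light background has become dark and every shape's color is its complement — a photographic negative.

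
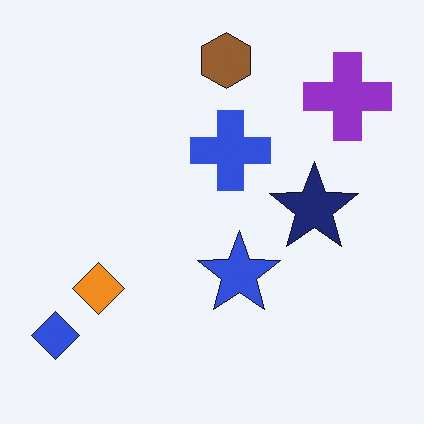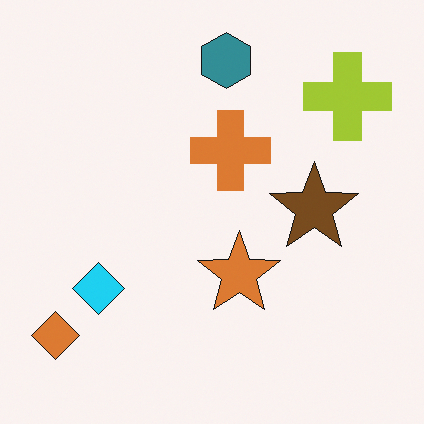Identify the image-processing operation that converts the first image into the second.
Hue-shifted by a large amount.

Every shape's color has rotated by the same amount around the hue wheel — a uniform hue shift.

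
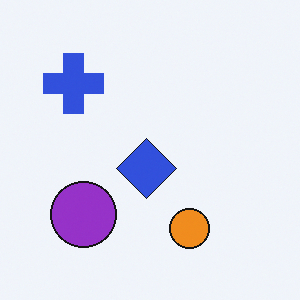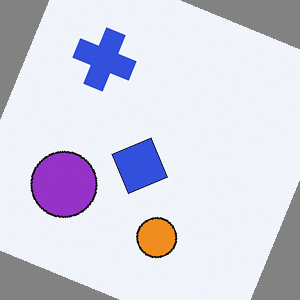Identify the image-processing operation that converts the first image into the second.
The transformation is: rotated clockwise by a moderate amount.

Every shape is tilted by the same angle and the image corners show triangular fill wedges — a whole-image rotation by a non-right angle.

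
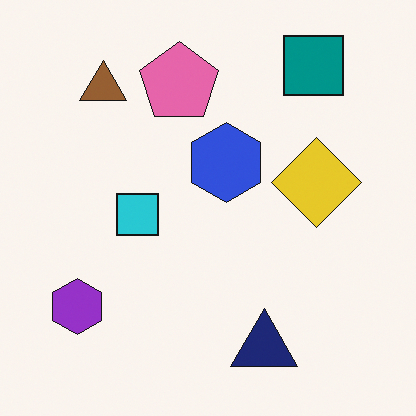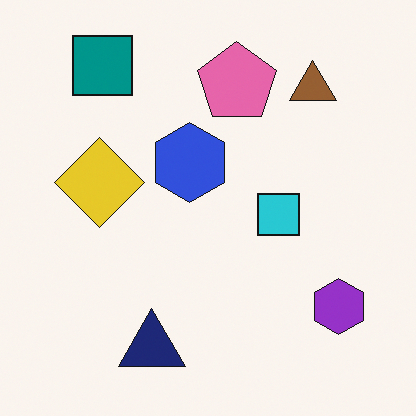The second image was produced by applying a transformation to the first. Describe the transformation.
Flipped horizontally (left ↔ right).

The purple hexagon is in the bottom-left of the first image and the bottom-right of the second — shapes on opposite sides of the vertical midline have swapped in a mirror flip.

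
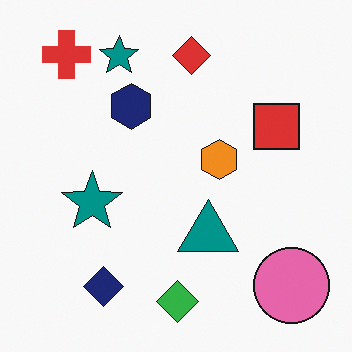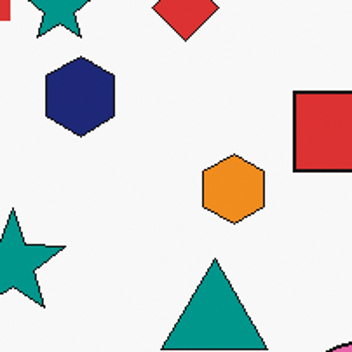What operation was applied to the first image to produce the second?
It was cropped to a noticeably smaller region and rescaled.

The visible shapes are larger and the field of view is narrower; shapes near the original edges may be partly or wholly outside the frame — a crop-and-rescale.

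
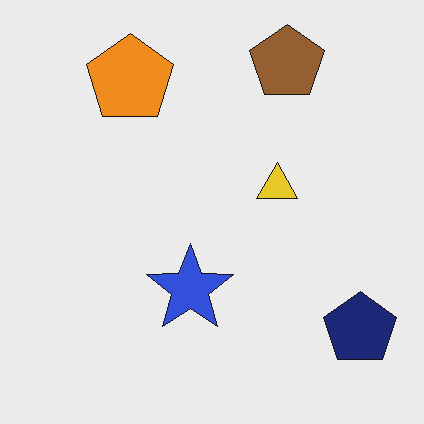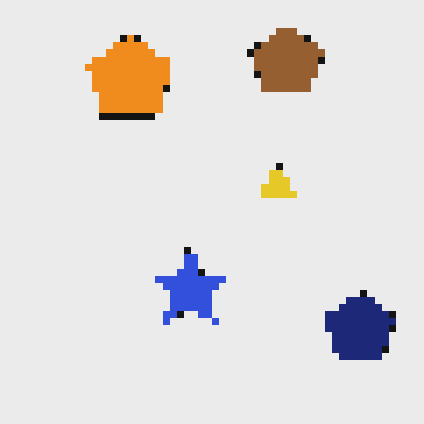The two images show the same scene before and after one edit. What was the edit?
The transformation is: moderately pixelated.

Shapes are reduced to large square blocks; fine edges and outlines are lost — a downscale-then-upscale (mosaic) effect.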